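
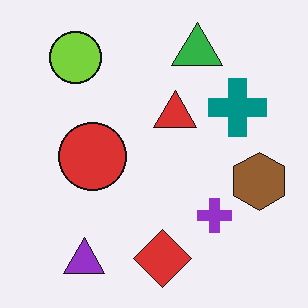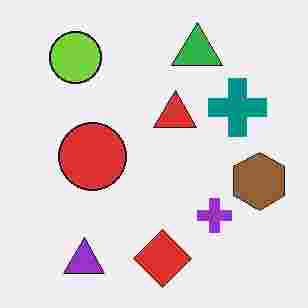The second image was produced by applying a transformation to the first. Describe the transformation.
The second image is the first heavily JPEG-compressed with obvious blocking artifacts.

Blocky 8×8 compression artifacts appear around shape edges and the flat background shows ringing — characteristic JPEG degradation.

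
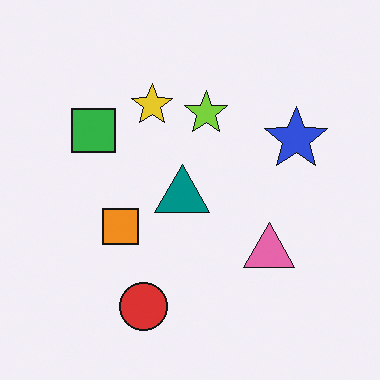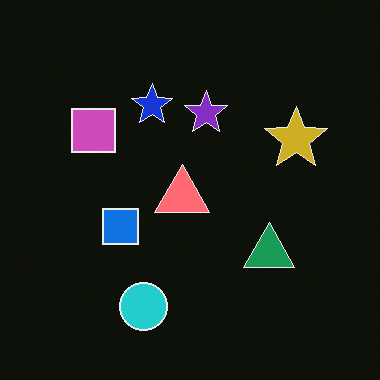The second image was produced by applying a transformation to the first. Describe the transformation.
The image was color-inverted (negative).

The light background has become dark and every shape's color is its complement — a photographic negative.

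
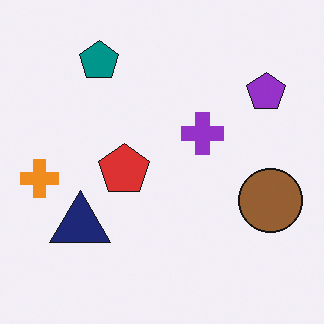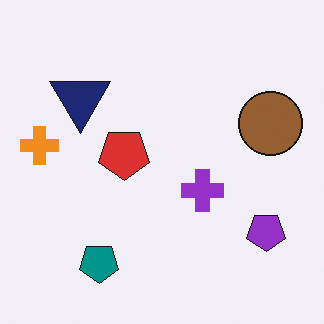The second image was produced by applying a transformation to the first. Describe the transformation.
Flipped vertically (top ↔ bottom).

The teal pentagon is in the top-left of the first image and the bottom-left of the second — shapes on opposite sides of the horizontal midline have swapped in a mirror flip.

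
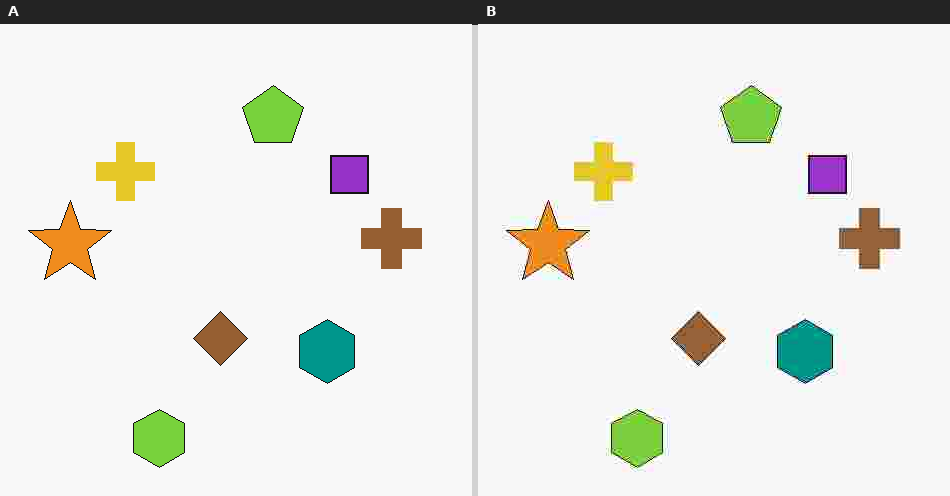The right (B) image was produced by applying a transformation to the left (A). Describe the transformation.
Heavily JPEG-compressed with obvious blocking artifacts.

Blocky 8×8 compression artifacts appear around shape edges and the flat background shows ringing — characteristic JPEG degradation.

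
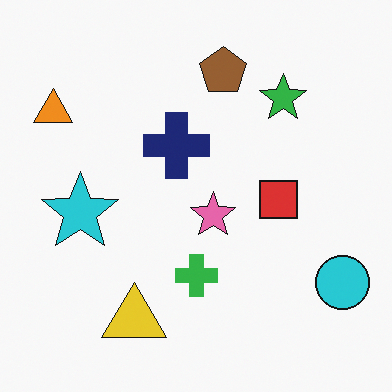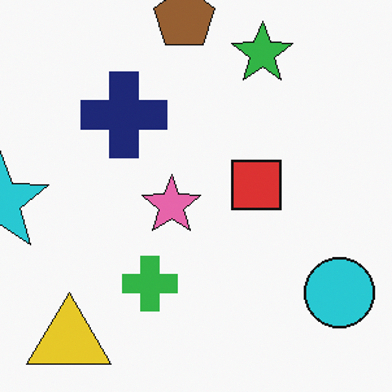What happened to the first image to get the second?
It was cropped to a modestly smaller region and rescaled.

The visible shapes are larger and the field of view is narrower; shapes near the original edges may be partly or wholly outside the frame — a crop-and-rescale.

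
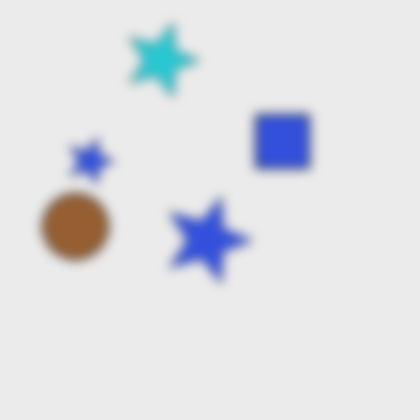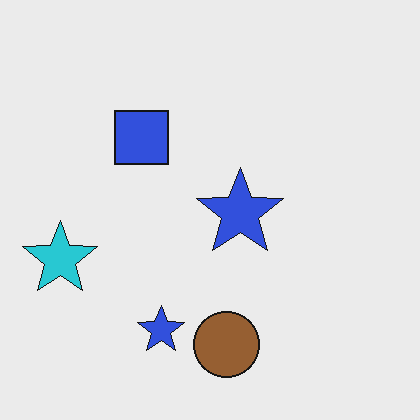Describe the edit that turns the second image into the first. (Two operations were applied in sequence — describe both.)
The image was rotated 90° clockwise, then strongly gaussian-blurred.

The cyan star sits in the left of the second image and the top of the first — consistent with a whole-image 90° clockwise rotation. Shape edges and outlines are uniformly softened across the whole image.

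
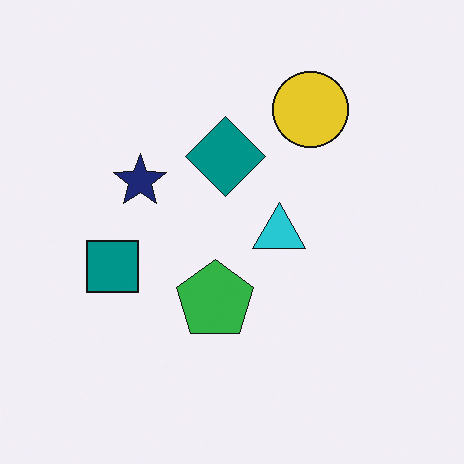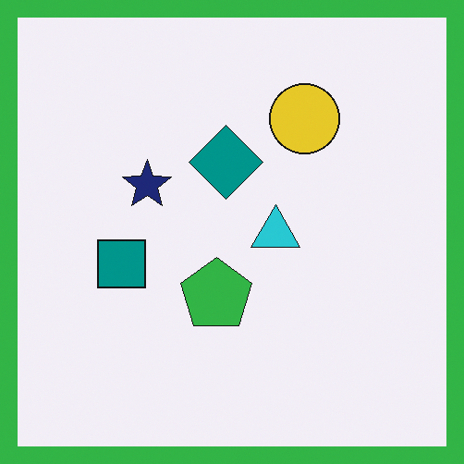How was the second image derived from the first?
The transformation is: framed with a green border.

A solid green frame runs around the edge of the second image, with the content slightly shrunk inside it.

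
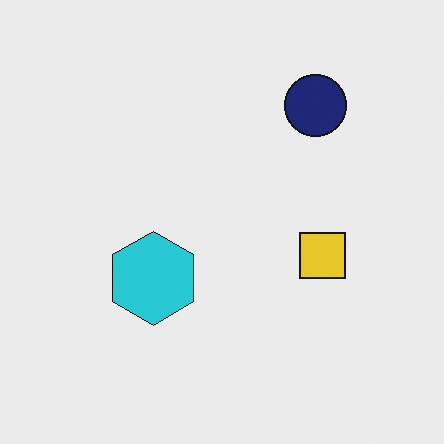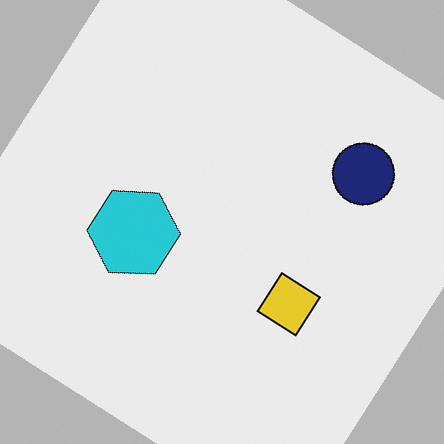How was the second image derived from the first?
Rotated clockwise by a large amount — several tens of degrees.

Every shape is tilted by the same angle and the image corners show triangular fill wedges — a whole-image rotation by a non-right angle.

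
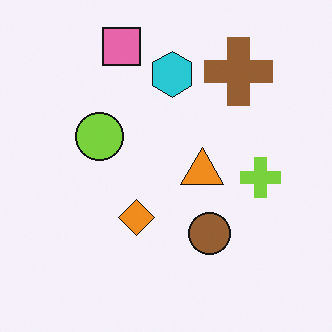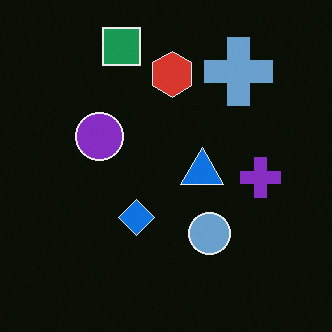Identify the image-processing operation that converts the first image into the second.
Color-inverted (negative).

The light background has become dark and every shape's color is its complement — a photographic negative.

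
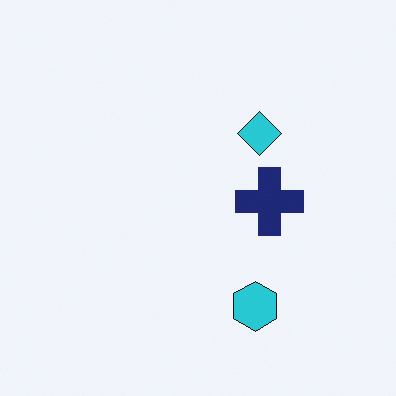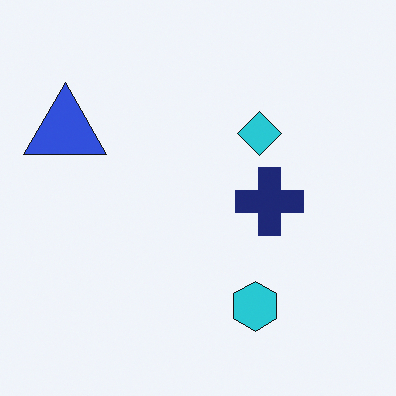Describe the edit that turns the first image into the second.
The transformation is: overlaid with an additional blue triangle.

A blue triangle appears in the second image that is absent from the first.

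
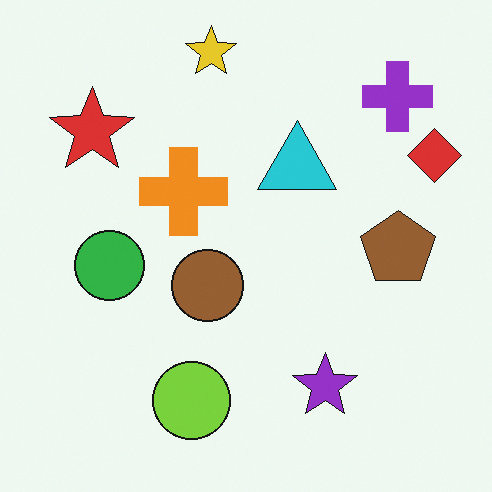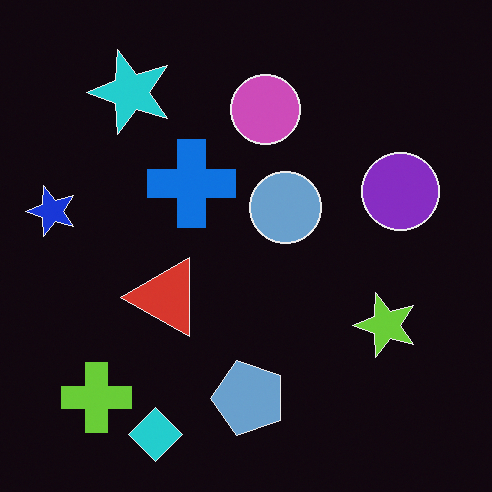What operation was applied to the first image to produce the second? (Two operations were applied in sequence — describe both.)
It was transposed (reflected across the top-left ↔ bottom-right diagonal), then color-inverted (negative).

Shapes have swapped their row and column positions — what was in the top-right is now in the bottom-left — a diagonal reflection. The light background has become dark and every shape's color is its complement — a photographic negative.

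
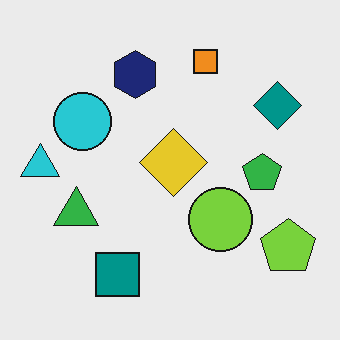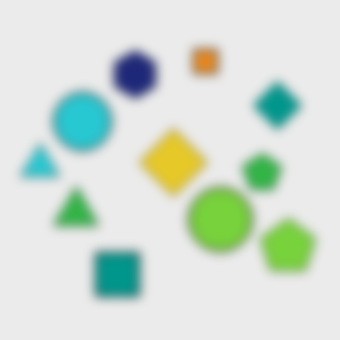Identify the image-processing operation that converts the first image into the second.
This is the original image heavily blurred.

Shape edges and outlines are uniformly softened across the whole image.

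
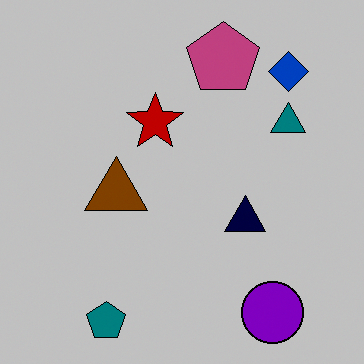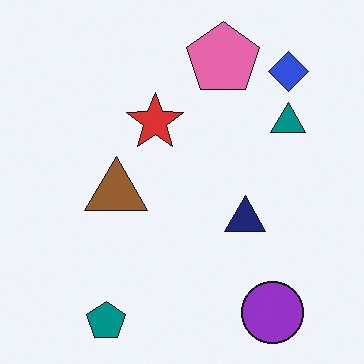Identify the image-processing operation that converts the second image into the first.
Heavily posterized to just a handful of flat colors.

Each flat color has snapped to a coarser quantized level — most visibly, the near-white background has dropped to a flat grey.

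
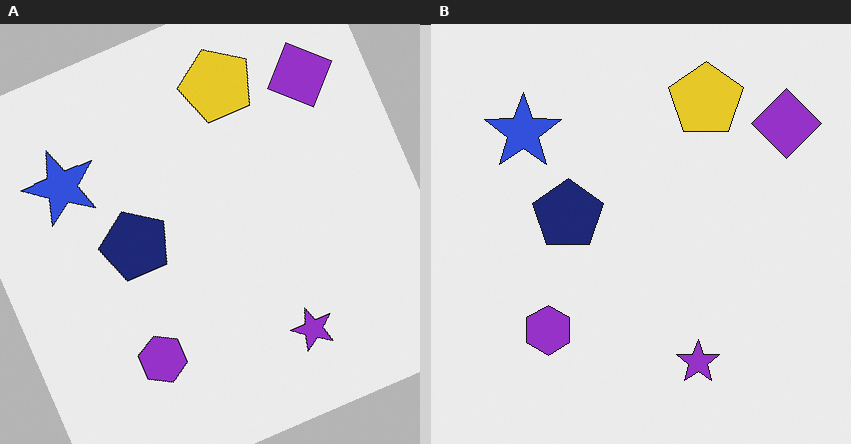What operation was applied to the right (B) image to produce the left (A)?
The transformation is: rotated counter-clockwise by a clearly visible amount.

Every shape is tilted by the same angle and the image corners show triangular fill wedges — a whole-image rotation by a non-right angle.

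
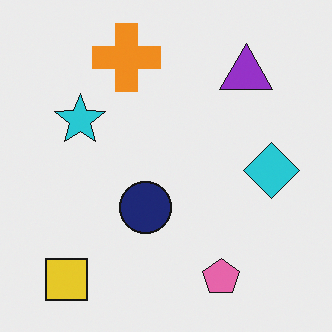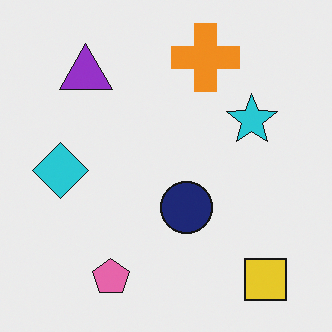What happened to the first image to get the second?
The second image is the first flipped horizontally (left ↔ right).

The cyan diamond is in the right of the first image and the left of the second — shapes on opposite sides of the vertical midline have swapped in a mirror flip.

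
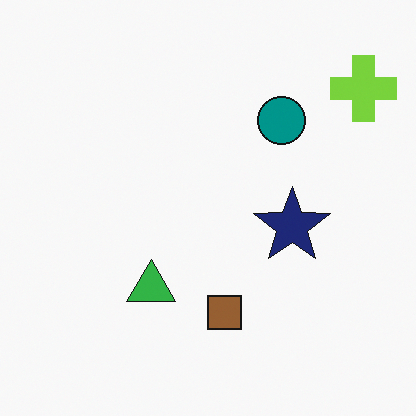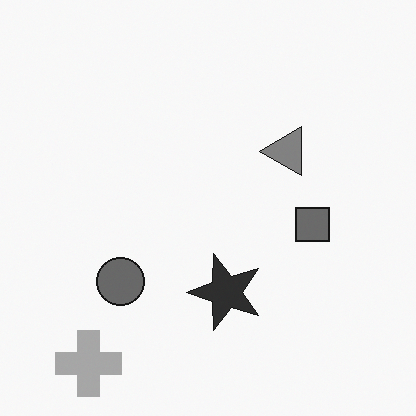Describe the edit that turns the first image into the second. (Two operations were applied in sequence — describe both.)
The transformation is: converted to grayscale, then transposed (reflected across the top-left ↔ bottom-right diagonal).

All color is removed — every shape is now a shade of grey. Shapes have swapped their row and column positions — what was in the top-right is now in the bottom-left — a diagonal reflection.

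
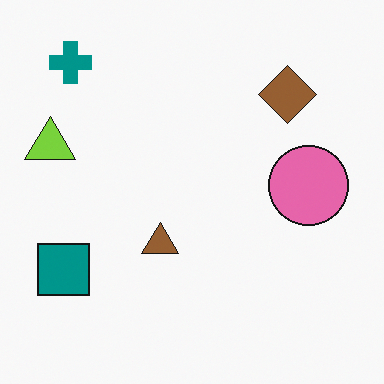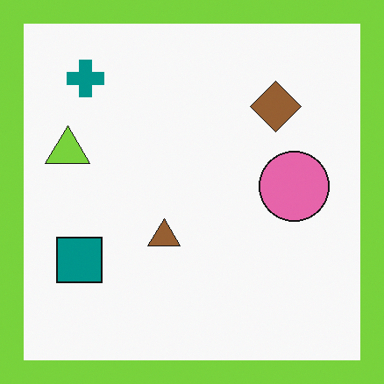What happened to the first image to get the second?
The second image is the first framed with a lime border.

A solid lime frame runs around the edge of the second image, with the content slightly shrunk inside it.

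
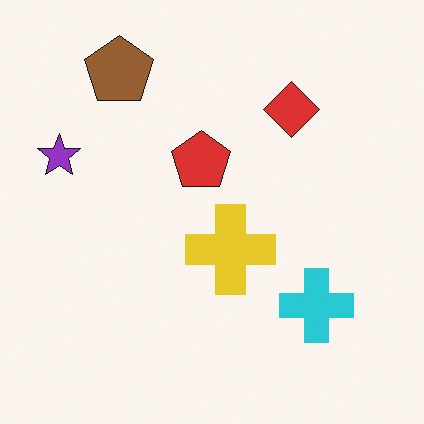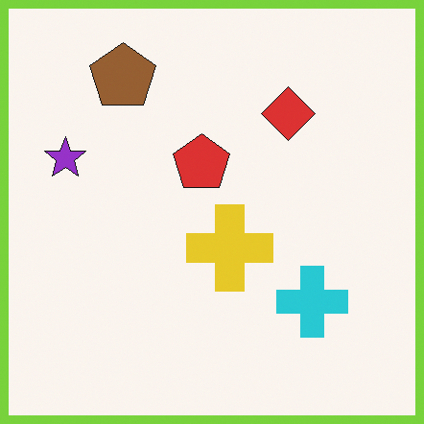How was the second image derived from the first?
Framed with a lime border.

A solid lime frame runs around the edge of the second image, with the content slightly shrunk inside it.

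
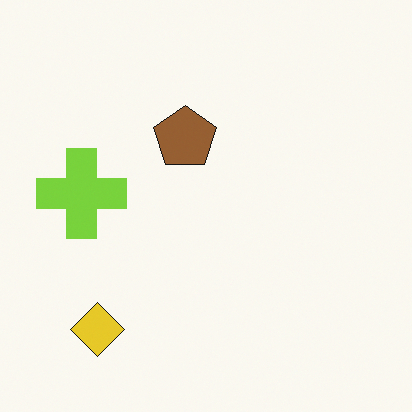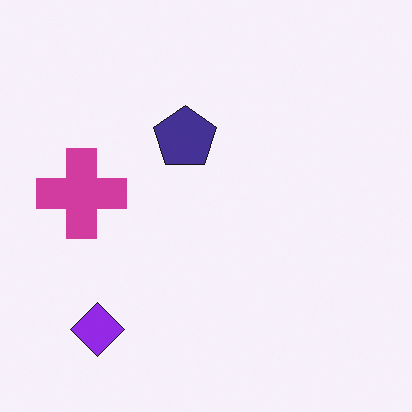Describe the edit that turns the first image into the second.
The image was hue-shifted through roughly half the color wheel.

Every shape's color has rotated by the same amount around the hue wheel — a uniform hue shift.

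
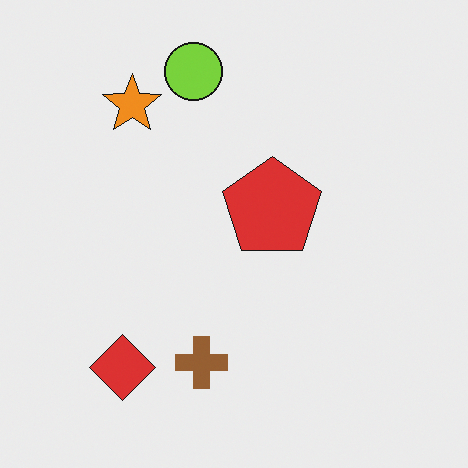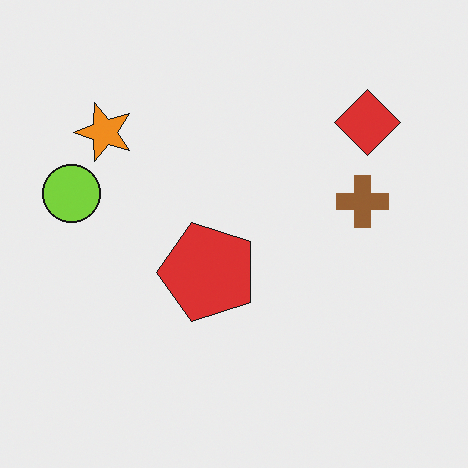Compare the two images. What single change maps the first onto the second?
This is the original image transposed (reflected across the top-left ↔ bottom-right diagonal).

Shapes have swapped their row and column positions — what was in the top-right is now in the bottom-left — a diagonal reflection.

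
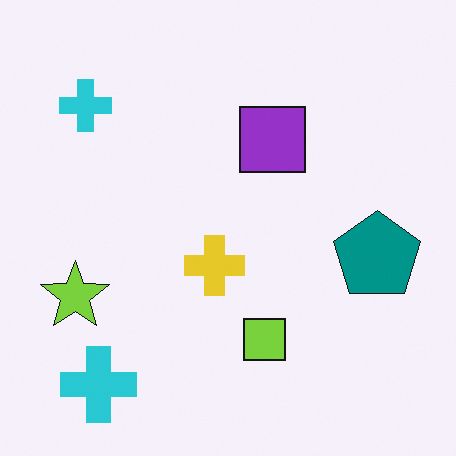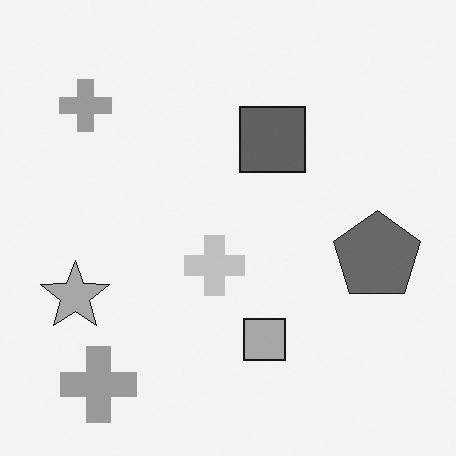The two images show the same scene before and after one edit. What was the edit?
This is the original image converted to grayscale.

All color is removed — every shape is now a shade of grey.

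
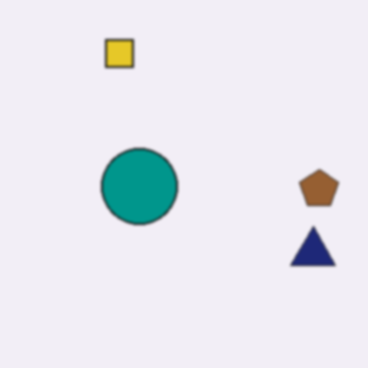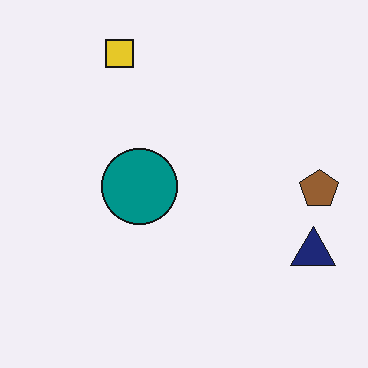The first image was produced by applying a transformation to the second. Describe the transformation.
Given a subtle gaussian blur.

Shape edges and outlines are uniformly softened across the whole image.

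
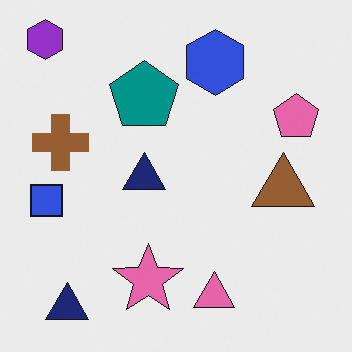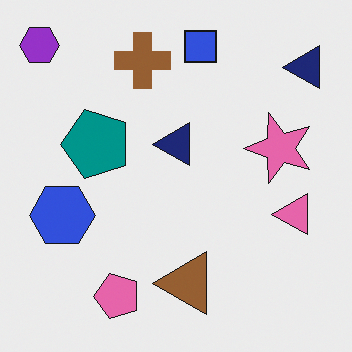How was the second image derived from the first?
It was transposed (reflected across the top-left ↔ bottom-right diagonal).

Shapes have swapped their row and column positions — what was in the top-right is now in the bottom-left — a diagonal reflection.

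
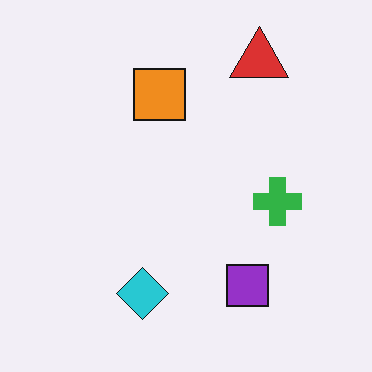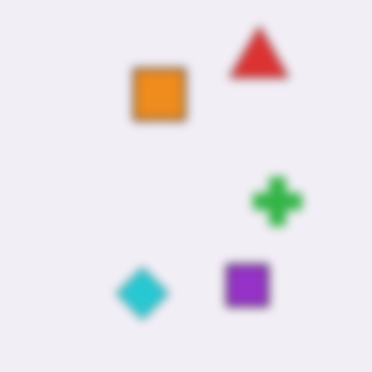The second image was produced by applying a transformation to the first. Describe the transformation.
The image was noticeably gaussian-blurred.

Shape edges and outlines are uniformly softened across the whole image.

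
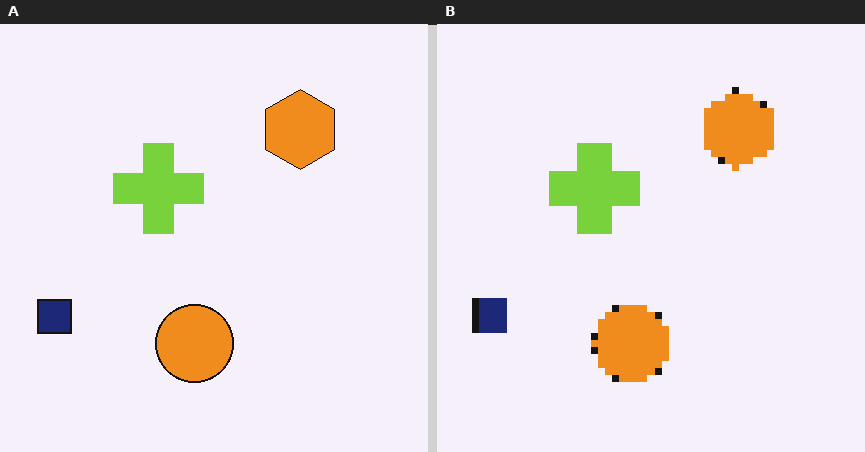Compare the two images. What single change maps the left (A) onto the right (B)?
The image was moderately pixelated.

Shapes are reduced to large square blocks; fine edges and outlines are lost — a downscale-then-upscale (mosaic) effect.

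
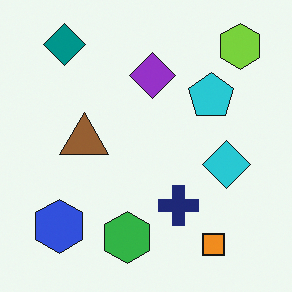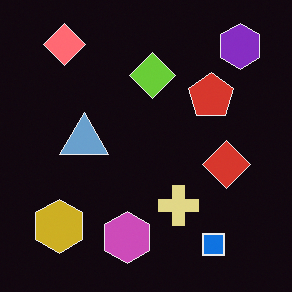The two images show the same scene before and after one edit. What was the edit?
The second image is the first color-inverted (negative).

The light background has become dark and every shape's color is its complement — a photographic negative.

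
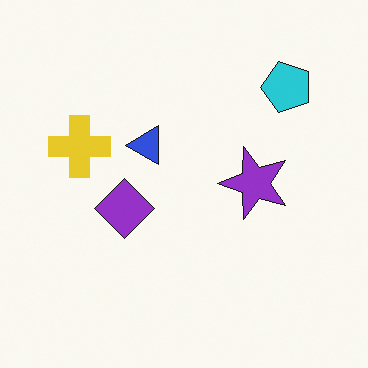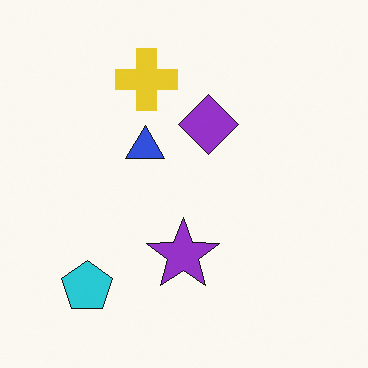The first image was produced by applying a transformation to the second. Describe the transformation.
The transformation is: transposed (reflected across the top-left ↔ bottom-right diagonal).

Shapes have swapped their row and column positions — what was in the top-right is now in the bottom-left — a diagonal reflection.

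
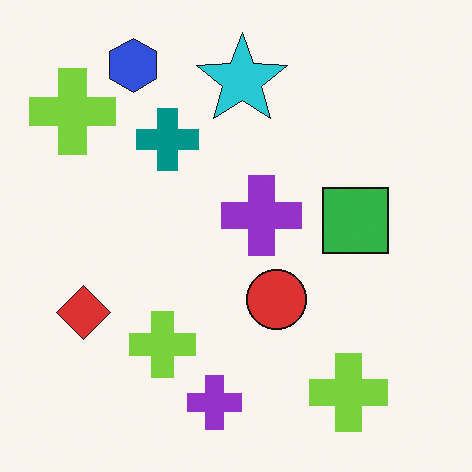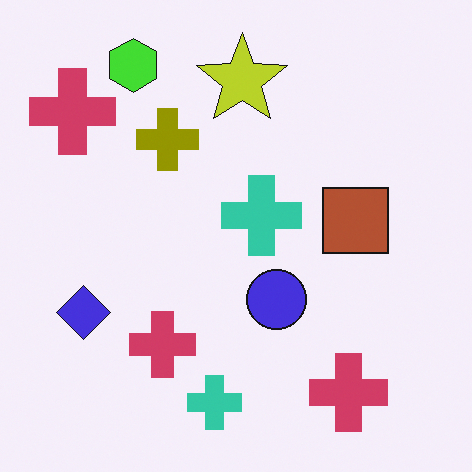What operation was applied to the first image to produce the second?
The second image is the first hue-shifted by a large amount.

Every shape's color has rotated by the same amount around the hue wheel — a uniform hue shift.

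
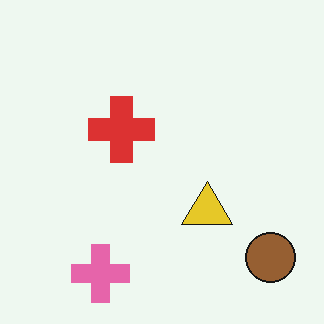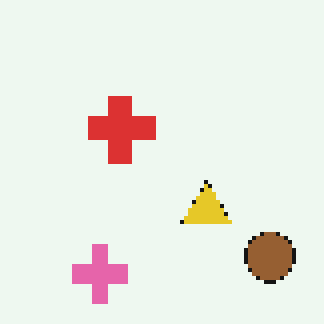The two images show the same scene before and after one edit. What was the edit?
It was lightly pixelated (a mild mosaic effect).

Shapes are reduced to large square blocks; fine edges and outlines are lost — a downscale-then-upscale (mosaic) effect.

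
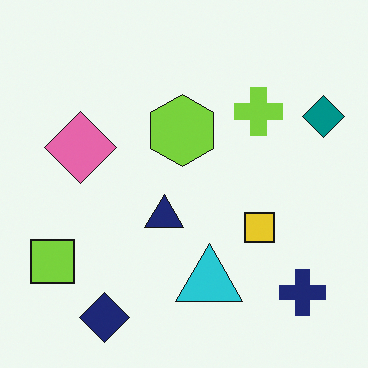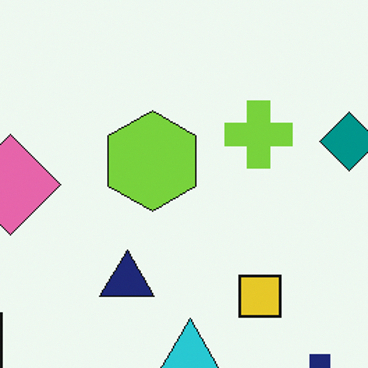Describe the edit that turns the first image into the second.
It was cropped slightly and scaled back up.

The visible shapes are larger and the field of view is narrower; shapes near the original edges may be partly or wholly outside the frame — a crop-and-rescale.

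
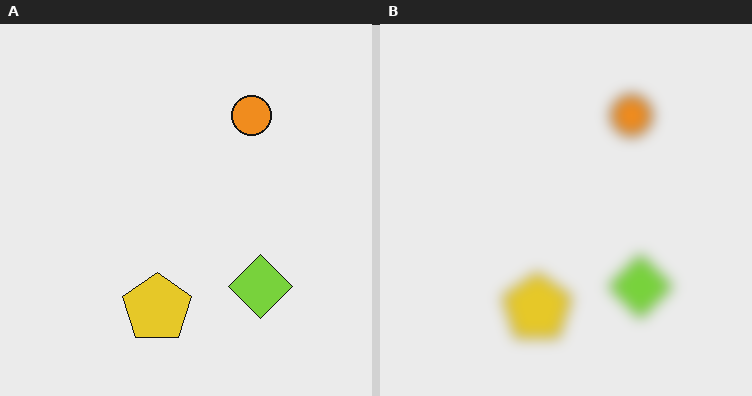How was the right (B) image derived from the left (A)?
Strongly gaussian-blurred.

Shape edges and outlines are uniformly softened across the whole image.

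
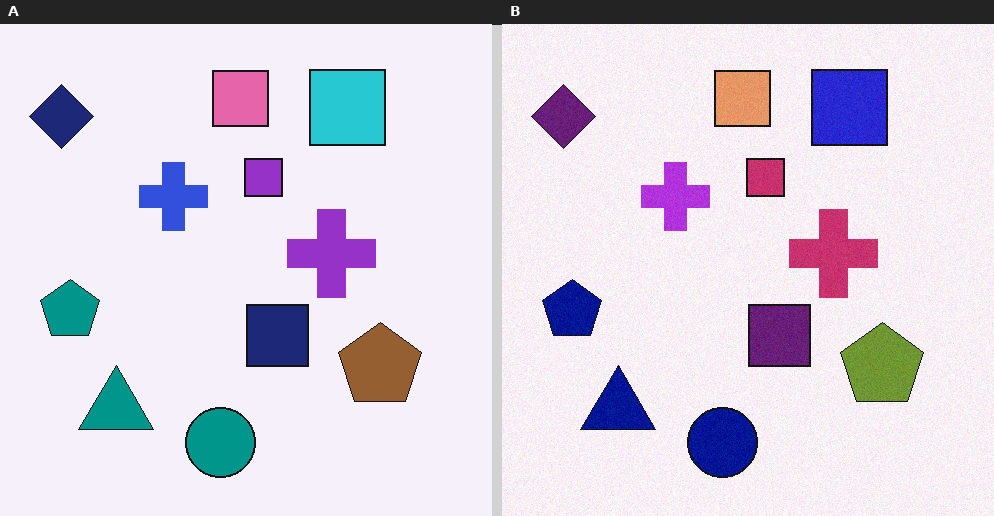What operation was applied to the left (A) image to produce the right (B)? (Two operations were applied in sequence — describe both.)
Hue-shifted by a small amount, then degraded with a light layer of grain.

Every shape's color has rotated by the same amount around the hue wheel — a uniform hue shift. Random speckle covers the whole image, including the flat background.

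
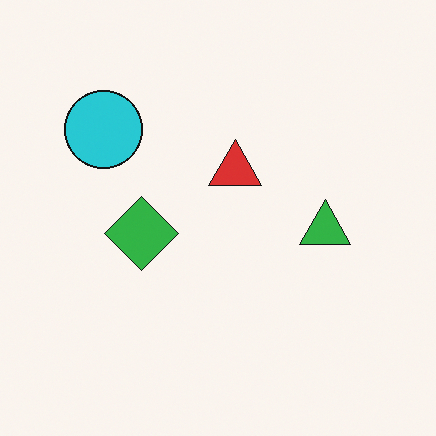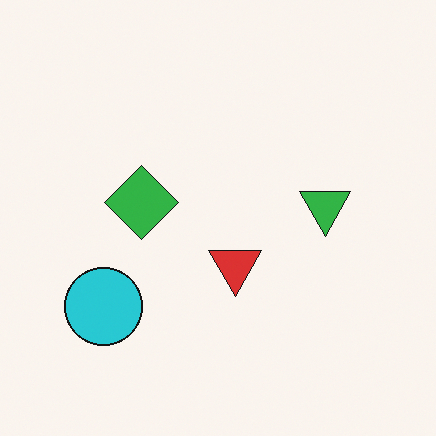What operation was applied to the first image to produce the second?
Flipped vertically (top ↔ bottom).

The cyan circle is in the top-left of the first image and the bottom-left of the second — shapes on opposite sides of the horizontal midline have swapped in a mirror flip.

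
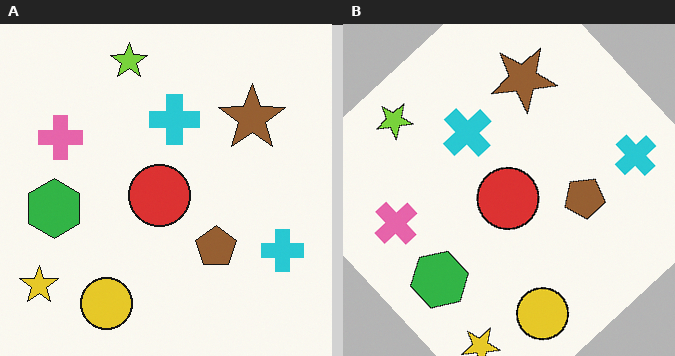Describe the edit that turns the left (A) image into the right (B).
This is the original image rotated counter-clockwise by a large amount — several tens of degrees.

Every shape is tilted by the same angle and the image corners show triangular fill wedges — a whole-image rotation by a non-right angle.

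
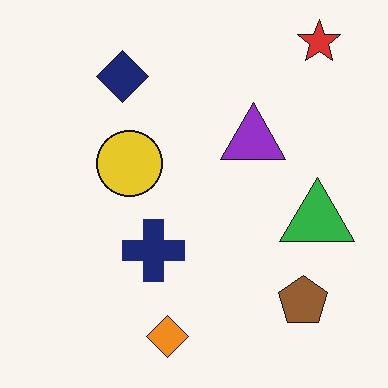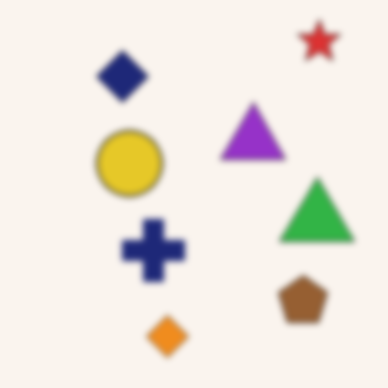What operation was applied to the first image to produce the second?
It was noticeably gaussian-blurred.

Shape edges and outlines are uniformly softened across the whole image.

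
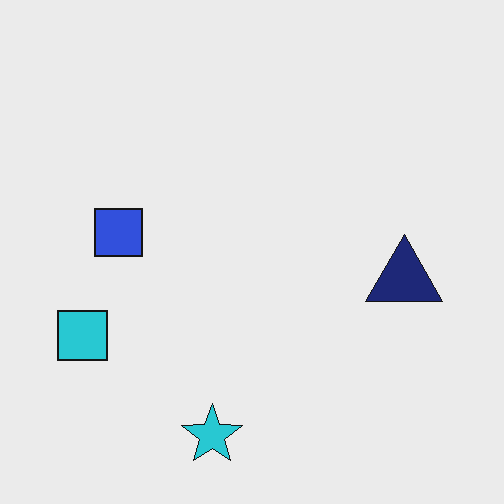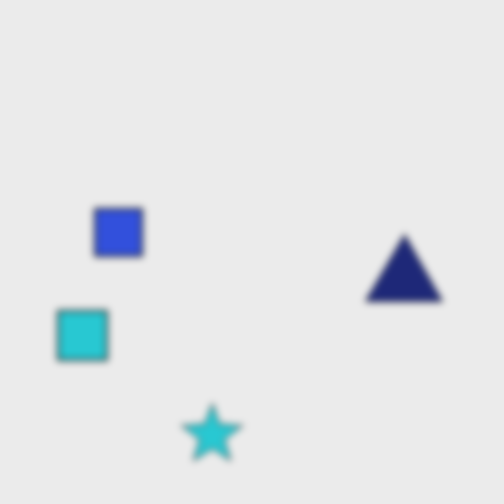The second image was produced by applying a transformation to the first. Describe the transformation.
The transformation is: moderately blurred.

Shape edges and outlines are uniformly softened across the whole image.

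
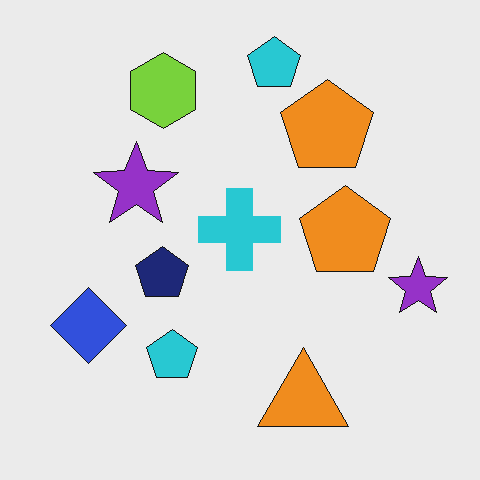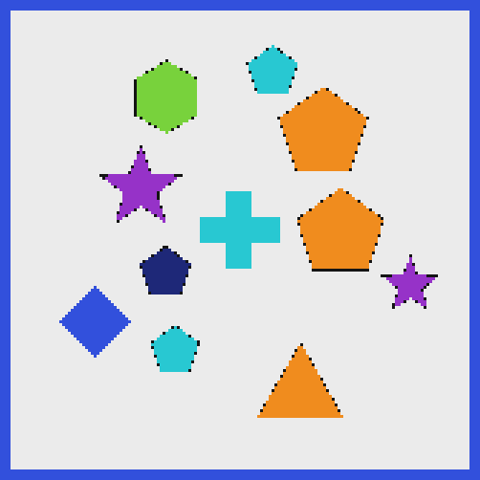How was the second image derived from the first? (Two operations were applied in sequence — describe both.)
The image was lightly pixelated (a mild mosaic effect), then framed with a blue border.

Shapes are reduced to large square blocks; fine edges and outlines are lost — a downscale-then-upscale (mosaic) effect. A solid blue frame runs around the edge of the second image, with the content slightly shrunk inside it.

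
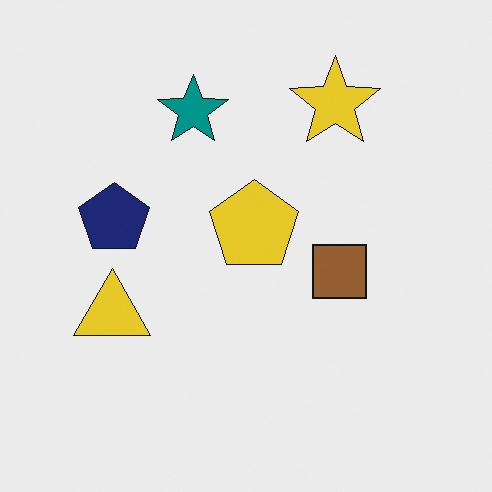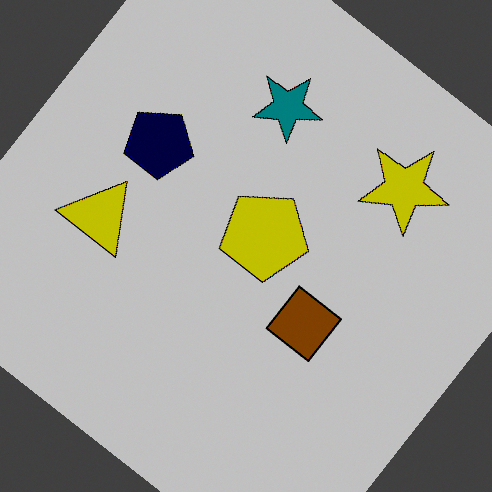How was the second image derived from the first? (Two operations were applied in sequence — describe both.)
Rotated clockwise by a large amount — several tens of degrees, then aggressively posterized.

Every shape is tilted by the same angle and the image corners show triangular fill wedges — a whole-image rotation by a non-right angle. Each flat color has snapped to a coarser quantized level — most visibly, the near-white background has dropped to a flat grey.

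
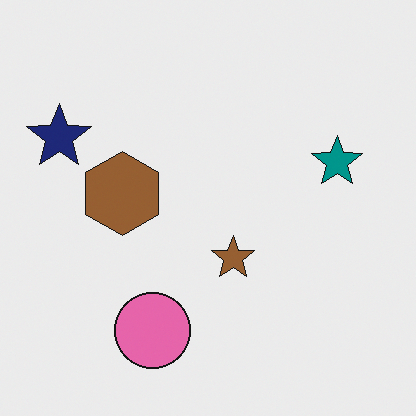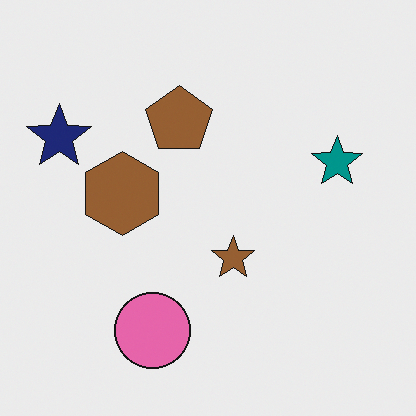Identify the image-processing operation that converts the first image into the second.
Overlaid with an additional brown pentagon.

A brown pentagon appears in the second image that is absent from the first.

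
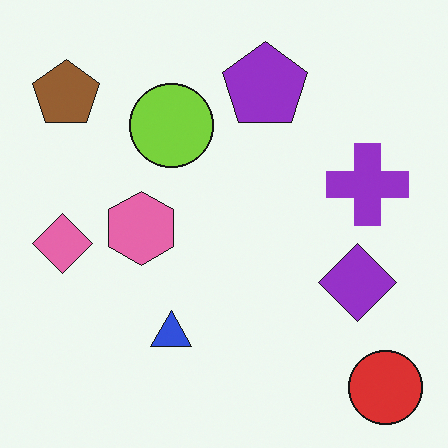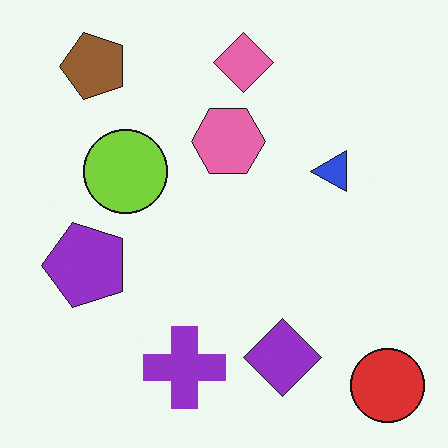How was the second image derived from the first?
The second image is the first transposed (reflected across the top-left ↔ bottom-right diagonal).

Shapes have swapped their row and column positions — what was in the top-right is now in the bottom-left — a diagonal reflection.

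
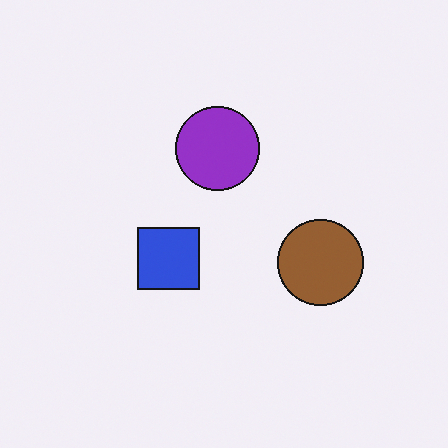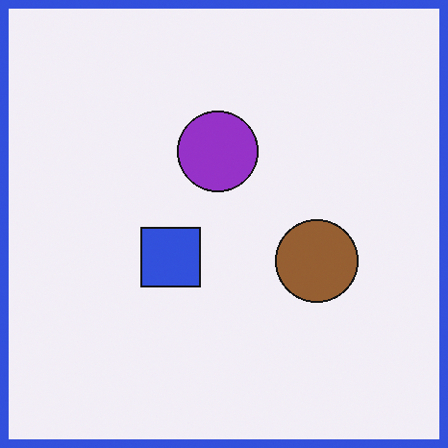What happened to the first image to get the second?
It was framed with a blue border.

A solid blue frame runs around the edge of the second image, with the content slightly shrunk inside it.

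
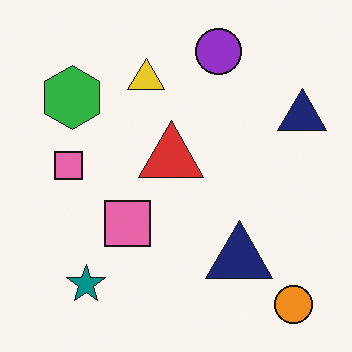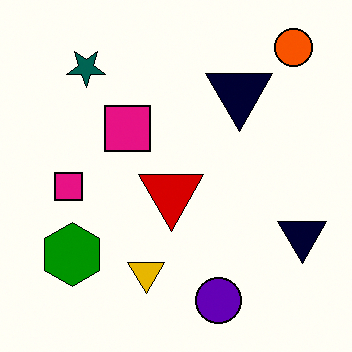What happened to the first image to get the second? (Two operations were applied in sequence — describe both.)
The image was flipped vertically (top ↔ bottom), then given much higher contrast.

The orange circle is in the bottom-right of the first image and the top-right of the second — shapes on opposite sides of the horizontal midline have swapped in a mirror flip. Tones are pushed away from mid-grey across the whole image — a global contrast change.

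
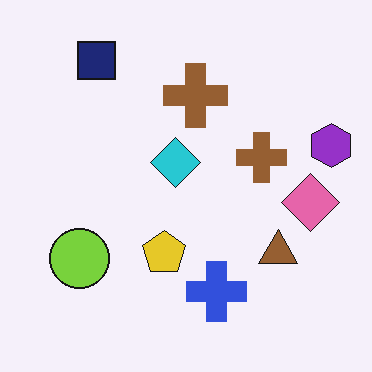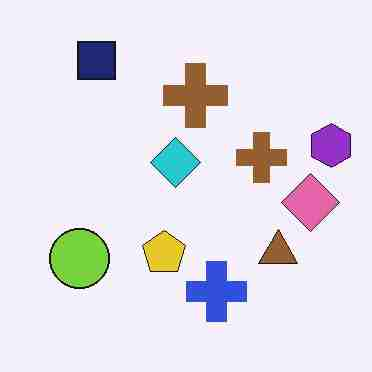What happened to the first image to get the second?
It was heavily JPEG-compressed with obvious blocking artifacts.

Blocky 8×8 compression artifacts appear around shape edges and the flat background shows ringing — characteristic JPEG degradation.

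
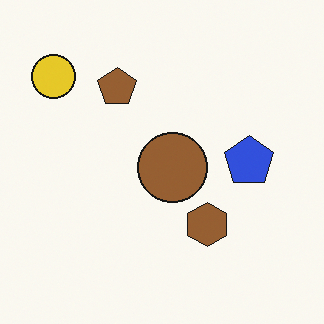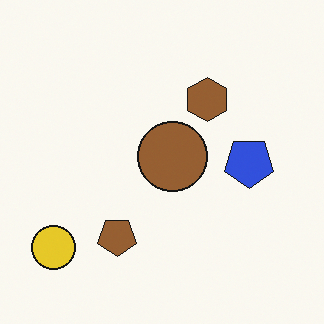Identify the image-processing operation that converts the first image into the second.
The transformation is: flipped vertically (top ↔ bottom).

The yellow circle is in the top-left of the first image and the bottom-left of the second — shapes on opposite sides of the horizontal midline have swapped in a mirror flip.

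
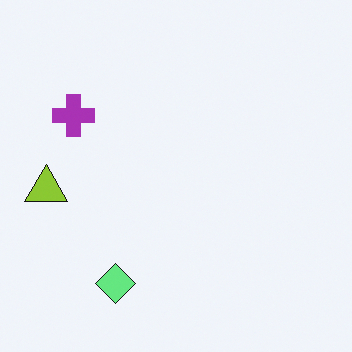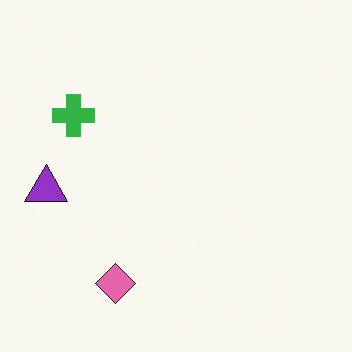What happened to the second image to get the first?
Hue-shifted through roughly half the color wheel.

Every shape's color has rotated by the same amount around the hue wheel — a uniform hue shift.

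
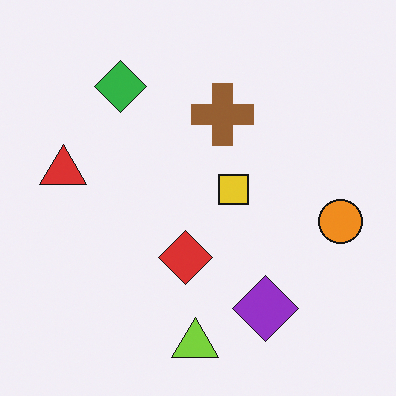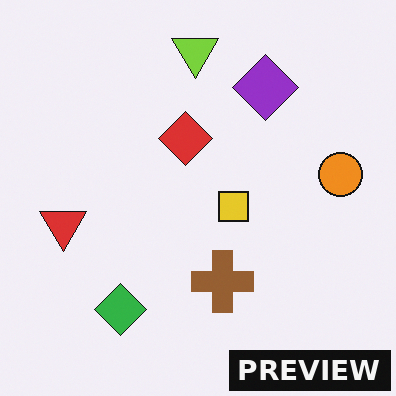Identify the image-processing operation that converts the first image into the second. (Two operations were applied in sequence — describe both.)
The image was flipped vertically (top ↔ bottom), then watermarked with the text "PREVIEW" in the lower-right corner.

The lime triangle is in the bottom of the first image and the top of the second — shapes on opposite sides of the horizontal midline have swapped in a mirror flip. A dark label reading "PREVIEW" appears in the lower-right corner.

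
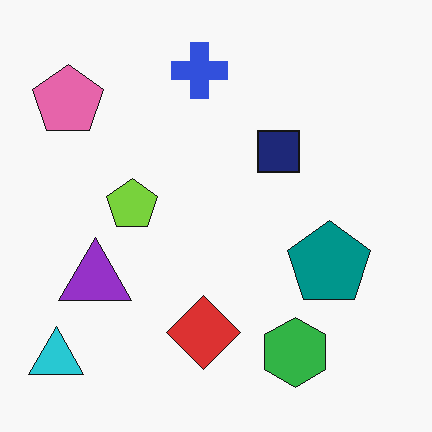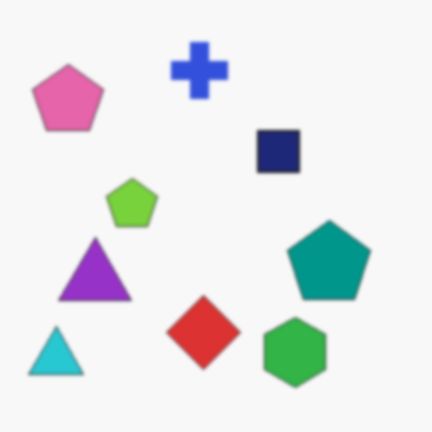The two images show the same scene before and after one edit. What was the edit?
This is the original image slightly softened.

Shape edges and outlines are uniformly softened across the whole image.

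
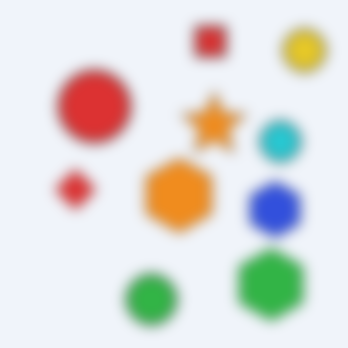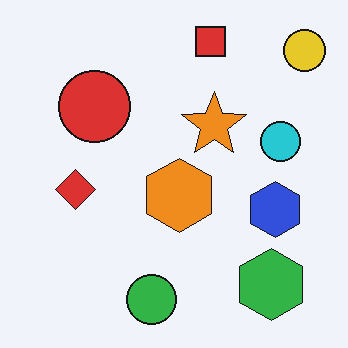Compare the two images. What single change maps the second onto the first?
The first image is the second strongly gaussian-blurred.

Shape edges and outlines are uniformly softened across the whole image.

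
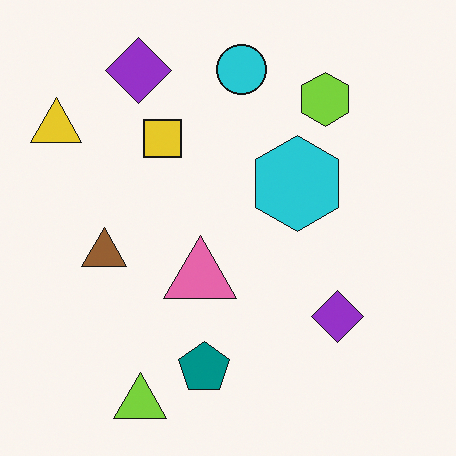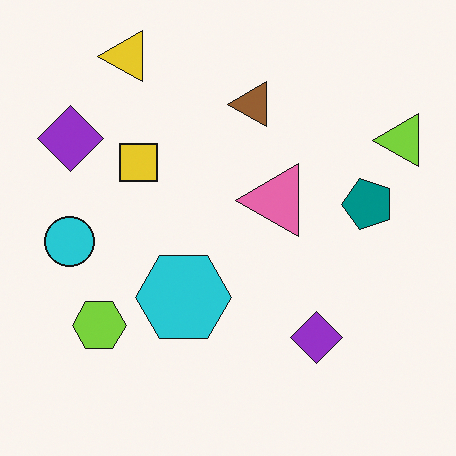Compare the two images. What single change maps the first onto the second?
The transformation is: transposed (reflected across the top-left ↔ bottom-right diagonal).

Shapes have swapped their row and column positions — what was in the top-right is now in the bottom-left — a diagonal reflection.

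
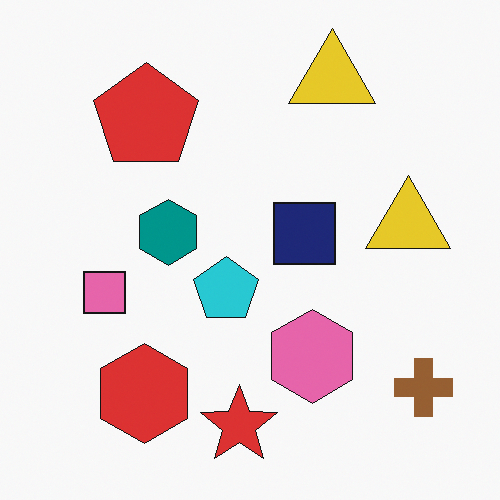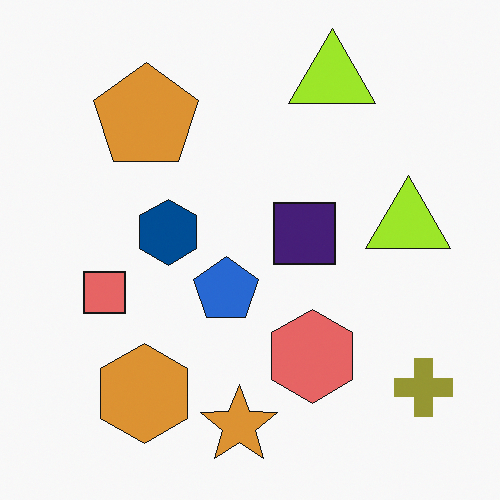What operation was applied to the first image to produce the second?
The image was hue-shifted slightly.

Every shape's color has rotated by the same amount around the hue wheel — a uniform hue shift.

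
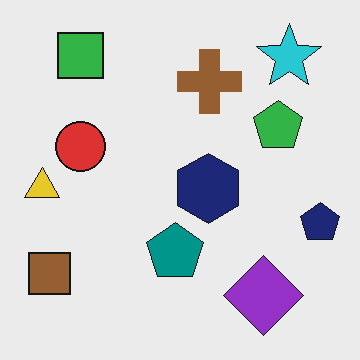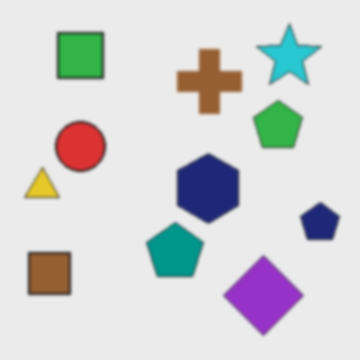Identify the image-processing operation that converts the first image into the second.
The image was slightly softened.

Shape edges and outlines are uniformly softened across the whole image.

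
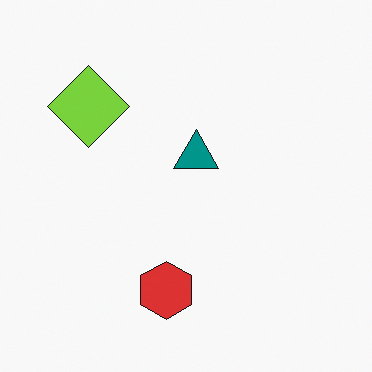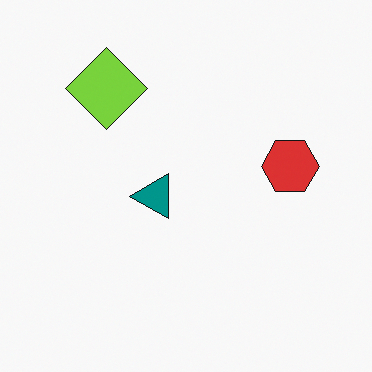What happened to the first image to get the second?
The transformation is: transposed (reflected across the top-left ↔ bottom-right diagonal).

Shapes have swapped their row and column positions — what was in the top-right is now in the bottom-left — a diagonal reflection.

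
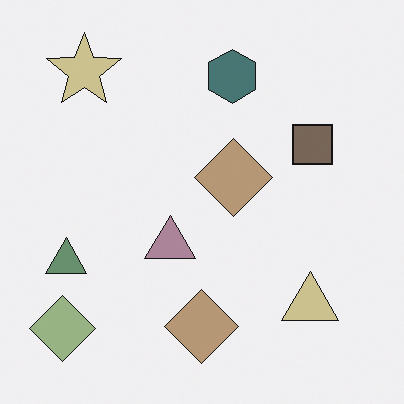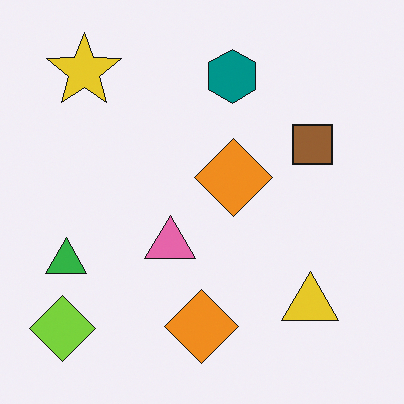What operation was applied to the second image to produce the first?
The first image is the second made much more muted (saturation change).

All colors are more muted and greyish — a global saturation change.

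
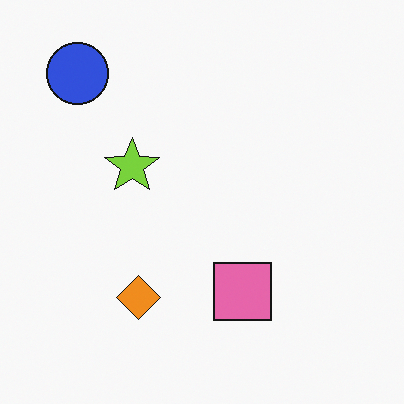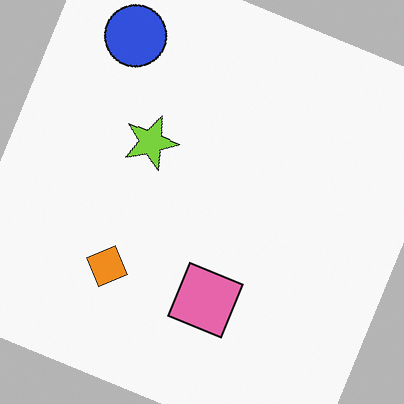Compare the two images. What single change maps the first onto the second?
The second image is the first rotated clockwise by a moderate amount.

Every shape is tilted by the same angle and the image corners show triangular fill wedges — a whole-image rotation by a non-right angle.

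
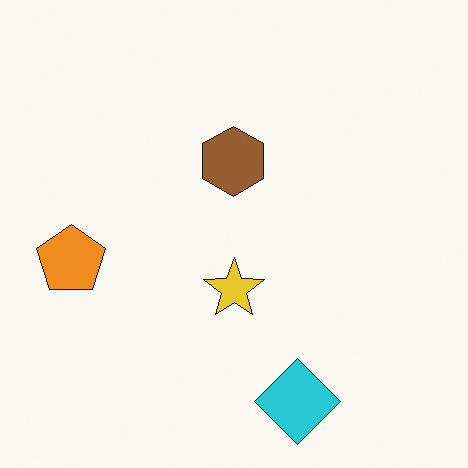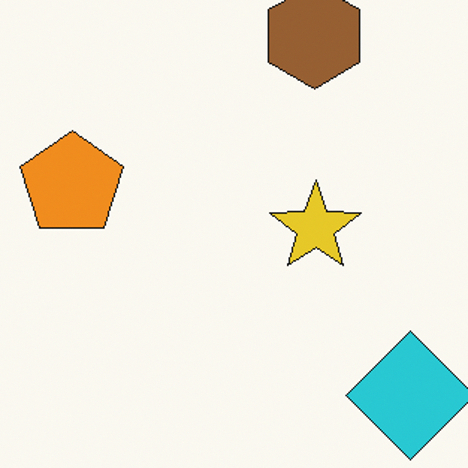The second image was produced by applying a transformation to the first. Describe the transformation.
Cropped to a modestly smaller region and rescaled.

The visible shapes are larger and the field of view is narrower; shapes near the original edges may be partly or wholly outside the frame — a crop-and-rescale.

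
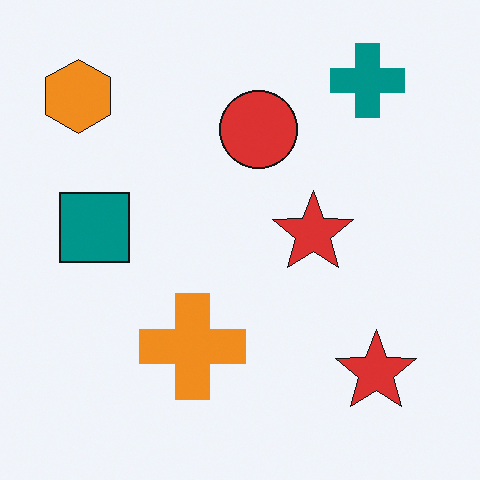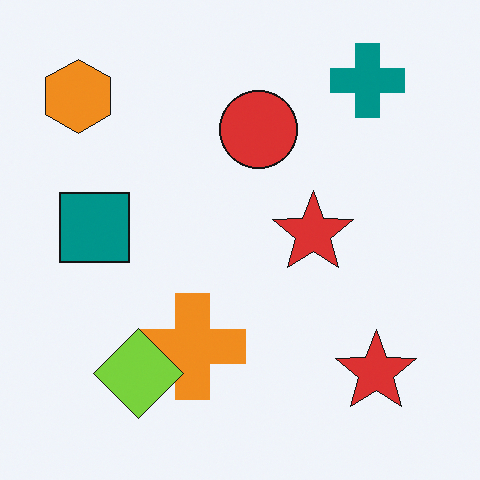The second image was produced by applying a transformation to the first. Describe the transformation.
This is the original image overlaid with an additional lime diamond.

A lime diamond appears in the second image that is absent from the first.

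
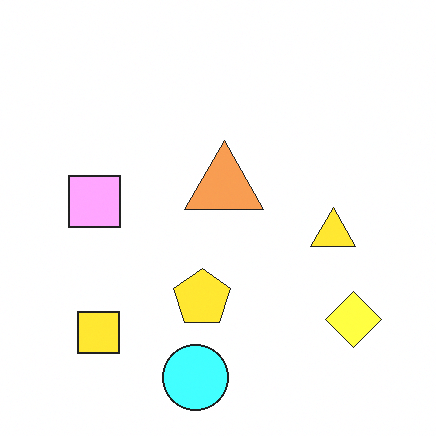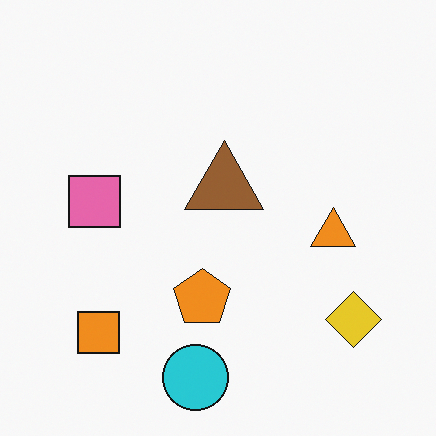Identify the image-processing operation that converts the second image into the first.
The image was substantially brightened.

Every pixel — background and shapes alike — is uniformly brightened.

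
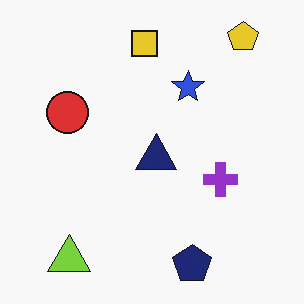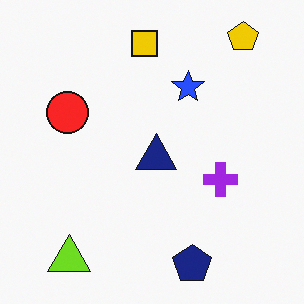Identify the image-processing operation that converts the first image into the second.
It was slightly oversaturated.

All colors are more vivid — a global saturation change.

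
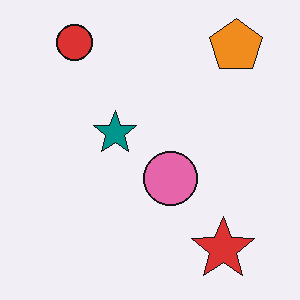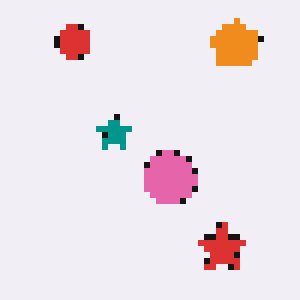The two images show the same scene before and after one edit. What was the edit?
The image was pixelated into visible square blocks.

Shapes are reduced to large square blocks; fine edges and outlines are lost — a downscale-then-upscale (mosaic) effect.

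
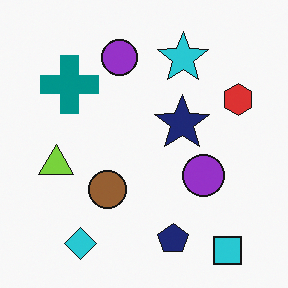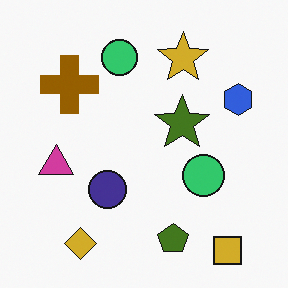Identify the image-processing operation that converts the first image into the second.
Hue-shifted by a large amount.

Every shape's color has rotated by the same amount around the hue wheel — a uniform hue shift.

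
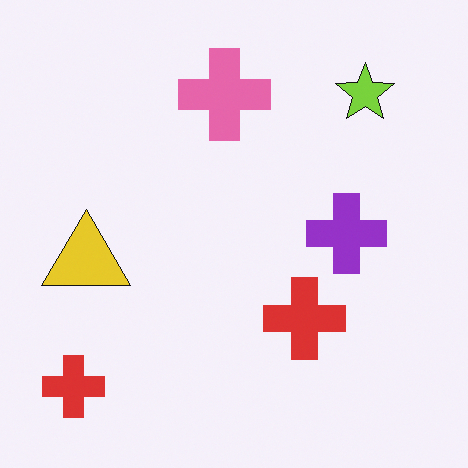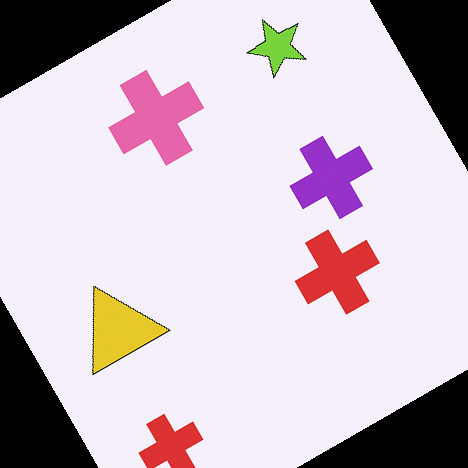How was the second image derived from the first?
The second image is the first rotated counter-clockwise by a moderate amount.

Every shape is tilted by the same angle and the image corners show triangular fill wedges — a whole-image rotation by a non-right angle.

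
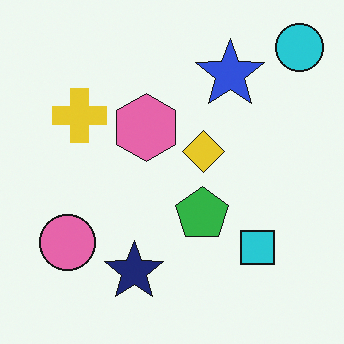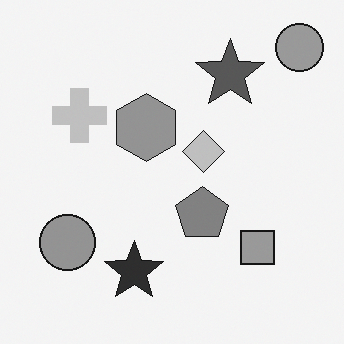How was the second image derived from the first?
The transformation is: converted to grayscale.

All color is removed — every shape is now a shade of grey.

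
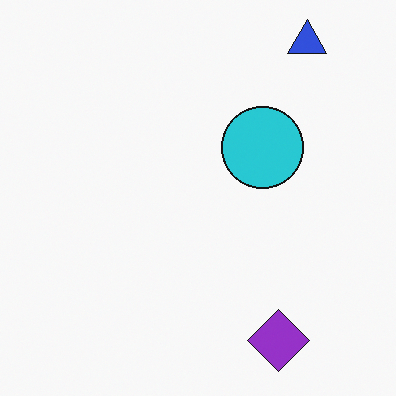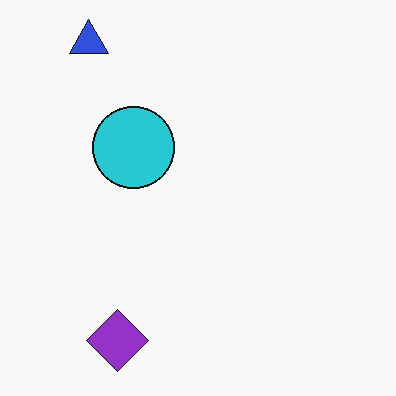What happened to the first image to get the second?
It was flipped horizontally (left ↔ right).

The blue triangle is in the top-right of the first image and the top-left of the second — shapes on opposite sides of the vertical midline have swapped in a mirror flip.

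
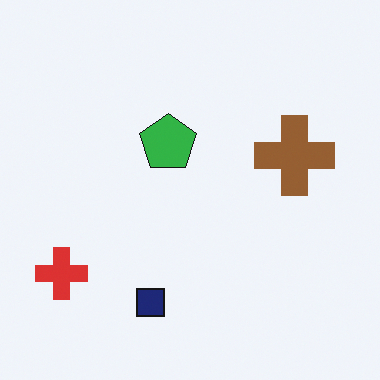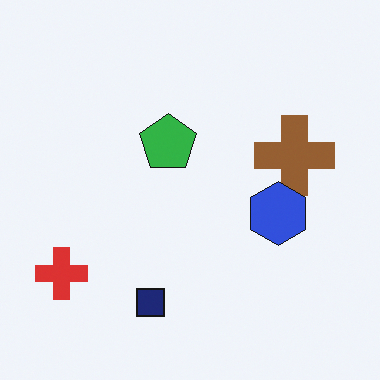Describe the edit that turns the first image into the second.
The second image is the first overlaid with an additional blue hexagon.

A blue hexagon appears in the second image that is absent from the first.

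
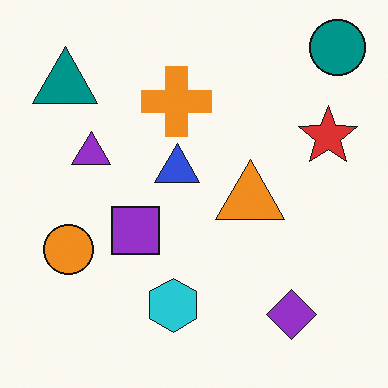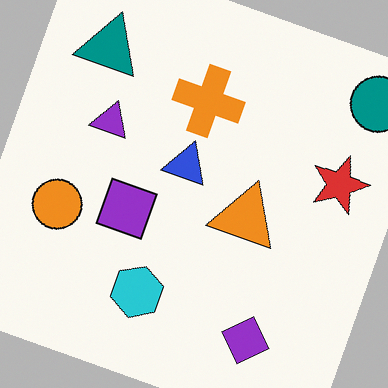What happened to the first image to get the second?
It was rotated clockwise by a clearly visible amount.

Every shape is tilted by the same angle and the image corners show triangular fill wedges — a whole-image rotation by a non-right angle.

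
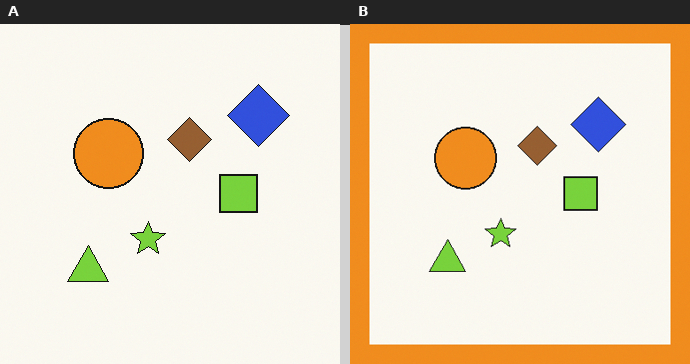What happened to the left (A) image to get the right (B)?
The right (B) image is the left (A) framed with a orange border.

A solid orange frame runs around the edge of the right (B) image, with the content slightly shrunk inside it.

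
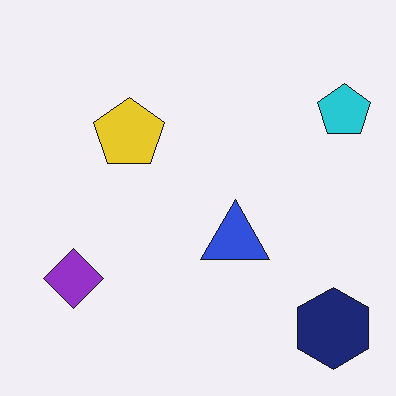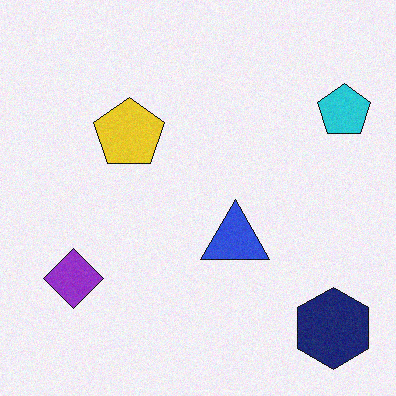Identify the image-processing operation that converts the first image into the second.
The image was degraded with subtle gaussian noise.

Random speckle covers the whole image, including the flat background.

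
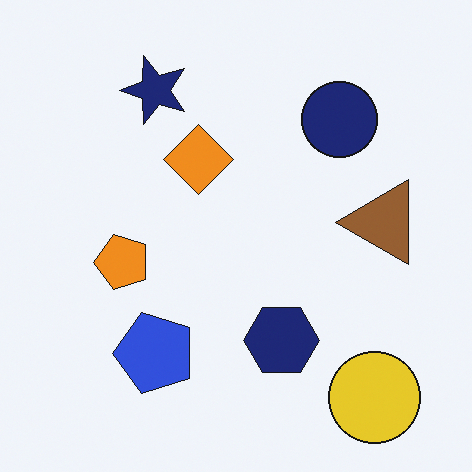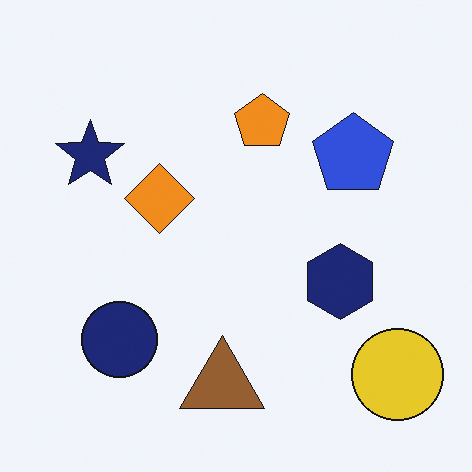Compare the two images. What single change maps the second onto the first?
Transposed (reflected across the top-left ↔ bottom-right diagonal).

Shapes have swapped their row and column positions — what was in the top-right is now in the bottom-left — a diagonal reflection.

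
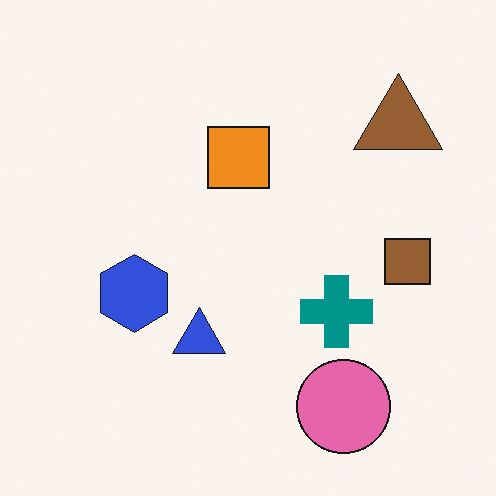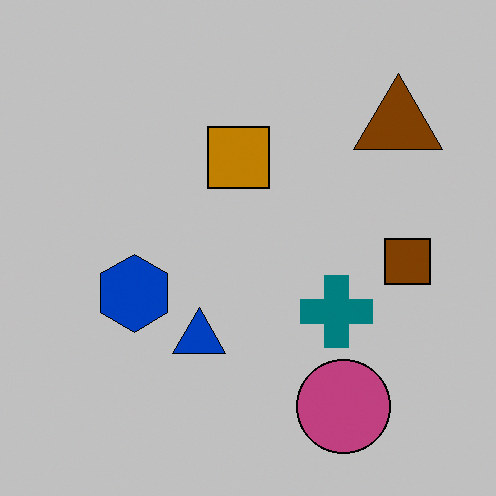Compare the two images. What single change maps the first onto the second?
It was aggressively posterized.

Each flat color has snapped to a coarser quantized level — most visibly, the near-white background has dropped to a flat grey.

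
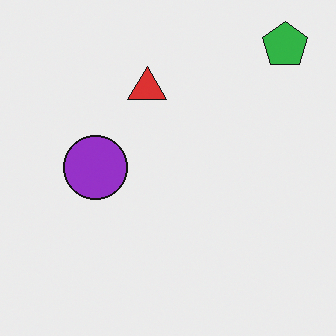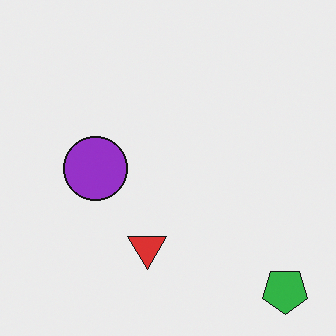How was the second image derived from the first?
The transformation is: flipped vertically (top ↔ bottom).

The green pentagon is in the top-right of the first image and the bottom-right of the second — shapes on opposite sides of the horizontal midline have swapped in a mirror flip.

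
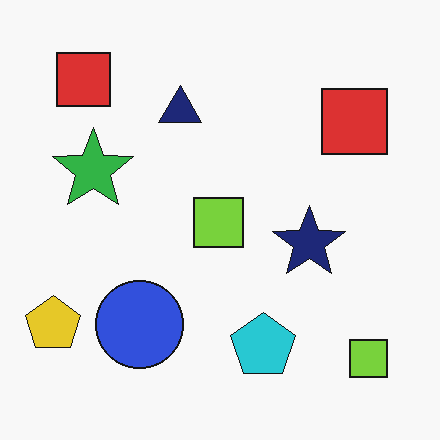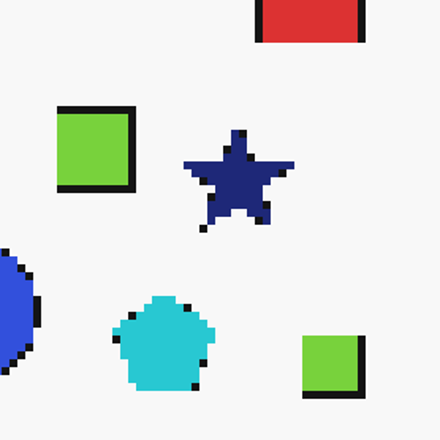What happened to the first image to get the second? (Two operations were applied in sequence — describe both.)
The image was lightly pixelated (a mild mosaic effect), then cropped slightly and scaled back up.

Shapes are reduced to large square blocks; fine edges and outlines are lost — a downscale-then-upscale (mosaic) effect. The visible shapes are larger and the field of view is narrower; shapes near the original edges may be partly or wholly outside the frame — a crop-and-rescale.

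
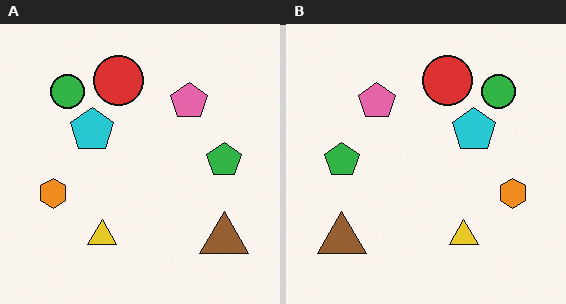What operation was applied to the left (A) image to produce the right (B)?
The transformation is: flipped horizontally (left ↔ right).

The orange hexagon is in the left of the left (A) image and the right of the right (B) — shapes on opposite sides of the vertical midline have swapped in a mirror flip.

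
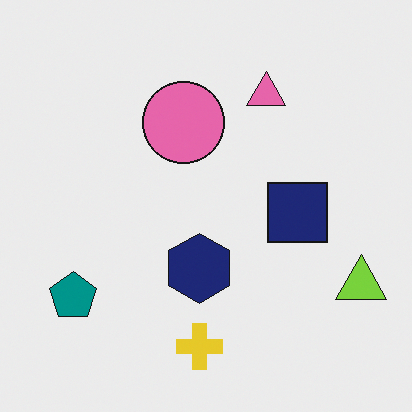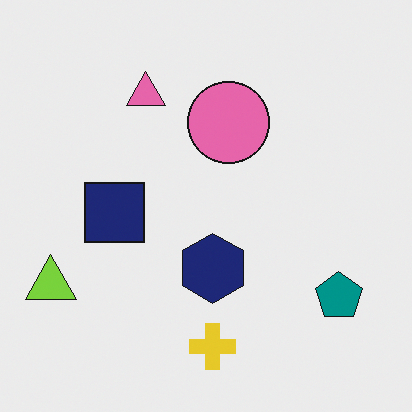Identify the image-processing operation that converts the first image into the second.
The transformation is: flipped horizontally (left ↔ right).

The lime triangle is in the bottom-right of the first image and the bottom-left of the second — shapes on opposite sides of the vertical midline have swapped in a mirror flip.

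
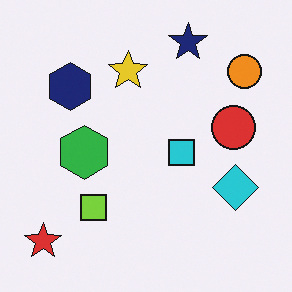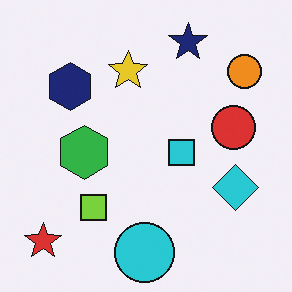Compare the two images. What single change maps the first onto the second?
Overlaid with an additional cyan circle.

A cyan circle appears in the second image that is absent from the first.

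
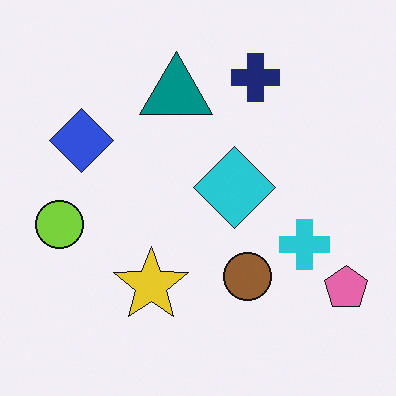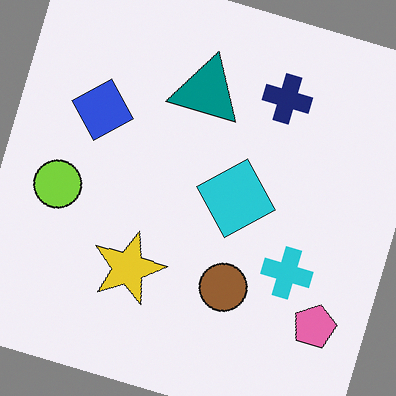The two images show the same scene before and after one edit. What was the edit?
Rotated clockwise by a moderate amount.

Every shape is tilted by the same angle and the image corners show triangular fill wedges — a whole-image rotation by a non-right angle.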